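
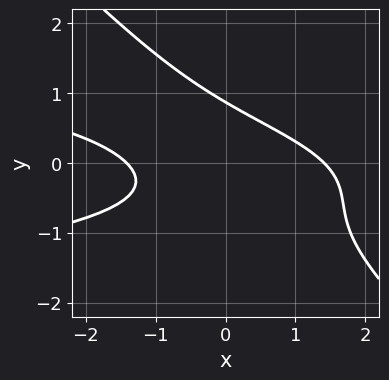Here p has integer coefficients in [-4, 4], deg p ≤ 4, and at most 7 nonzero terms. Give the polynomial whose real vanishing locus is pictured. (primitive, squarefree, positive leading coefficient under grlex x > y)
1. deg p = 3. A generic line meets the curve in up to 3 points.
2. The integer polynomial consistent with all of this is the stated p.

3*x*y^2 + 3*y^3 + x^2 + 2*x*y - 2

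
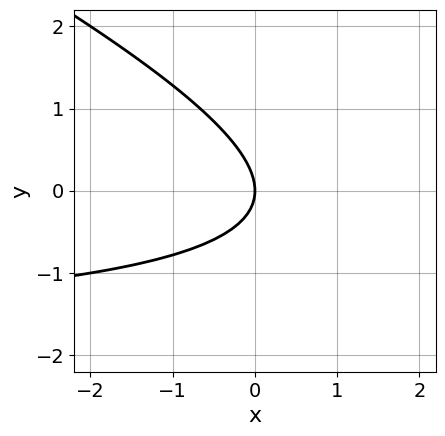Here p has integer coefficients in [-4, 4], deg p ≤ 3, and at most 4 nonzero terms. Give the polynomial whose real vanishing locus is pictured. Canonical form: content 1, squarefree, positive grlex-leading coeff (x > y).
1. The degree is 2 — a generic line meets the curve in up to 2 points.
2. Reading off the gridlines: it crosses the y-axis at the gridline y = 0; it crosses the x-axis at the gridline x = 0.
3. Assembling these constraints gives the stated polynomial.

x*y + 2*y^2 + 2*x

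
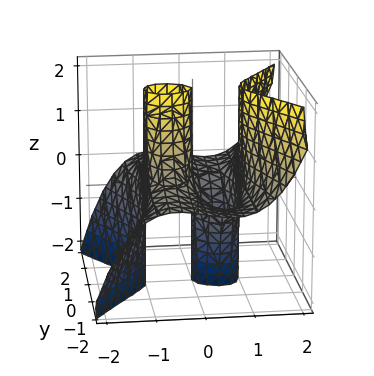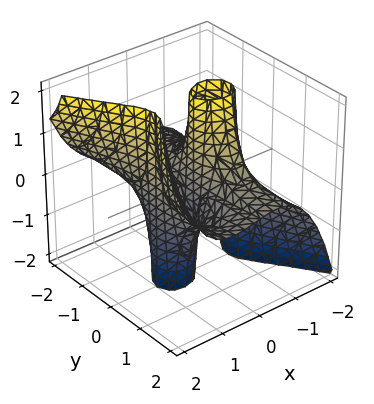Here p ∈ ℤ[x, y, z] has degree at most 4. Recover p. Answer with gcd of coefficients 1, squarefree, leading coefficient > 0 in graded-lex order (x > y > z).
(a) The degree is 3 — the shape is more complex than any degree-2 surface.
(b) Reading off the gridlines: among the integer gridlines, it crosses the x-axis at x ∈ {-1, 0, 1}; the visible y-axis segment lies entirely on the surface; the visible z-axis segment lies entirely on the surface.
(c) Assembling these constraints gives the stated polynomial.

x^3 - y^2*z - x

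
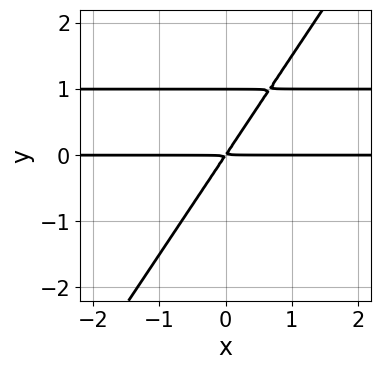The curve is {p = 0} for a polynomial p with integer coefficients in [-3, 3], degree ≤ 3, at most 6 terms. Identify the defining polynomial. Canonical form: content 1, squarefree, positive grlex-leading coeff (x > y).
(a) deg p = 3. The shape is more complex than any degree-2 curve.
(b) From the axis intercepts and sections: one y-axis crossing is at y = 1; every point of the x-axis in the box is on the curve.
(c) Solving for integer coefficients yields p as stated.

3*x*y^2 - 2*y^3 - 3*x*y + 2*y^2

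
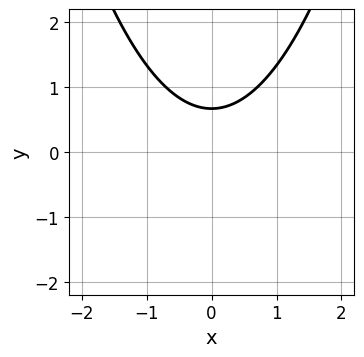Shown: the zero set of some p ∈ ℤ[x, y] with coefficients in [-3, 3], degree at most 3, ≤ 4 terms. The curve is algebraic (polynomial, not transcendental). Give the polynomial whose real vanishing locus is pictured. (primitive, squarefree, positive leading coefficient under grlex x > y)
2*x^2 - 3*y + 2

Degree: a generic line meets the curve in up to 2 points, so deg p = 2.
Symmetries: it's symmetric under x → −x, forcing even powers of x.
From the axis intercepts and sections: the curve avoids every integer x-axis point in the box.
Putting this together gives p.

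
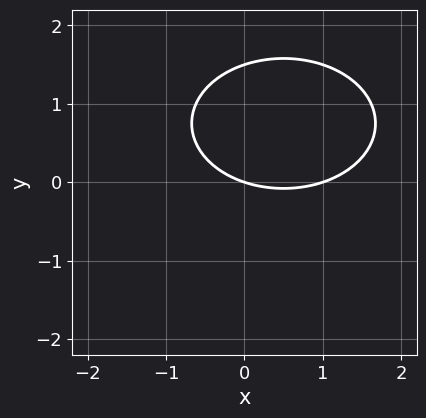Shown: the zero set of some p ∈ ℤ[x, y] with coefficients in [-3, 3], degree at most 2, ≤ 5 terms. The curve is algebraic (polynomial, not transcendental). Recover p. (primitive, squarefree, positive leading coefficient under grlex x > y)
deg p = 2. The shape is more complex than any degree-1 curve.
From the axis intercepts and sections: it crosses the y-axis at the gridline y = 0; the x-axis gridline crossings are at x ∈ {0, 1}.
These observations pin down the coefficients.

x^2 + 2*y^2 - x - 3*y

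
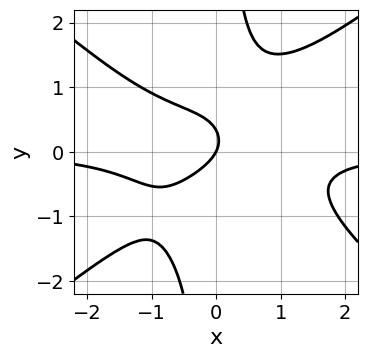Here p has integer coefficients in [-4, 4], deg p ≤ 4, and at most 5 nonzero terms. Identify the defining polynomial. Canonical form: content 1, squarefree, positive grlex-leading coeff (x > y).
2*x^3*y - 3*x*y^3 + 3*y^2 + 2*x - y

1. The degree is 4 — a generic line meets the curve in up to 4 points.
2. Against the integer gridlines: one y-axis crossing is at y = 0; it crosses the x-axis at the gridline x = 0.
3. Fitting integer coefficients to these (and the overall shape) gives p.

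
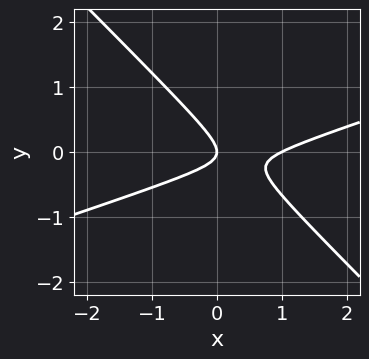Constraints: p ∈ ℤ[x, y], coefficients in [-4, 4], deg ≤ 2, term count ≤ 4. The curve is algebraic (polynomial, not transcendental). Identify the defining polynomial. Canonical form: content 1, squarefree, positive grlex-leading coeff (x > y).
x^2 - 2*x*y - 3*y^2 - x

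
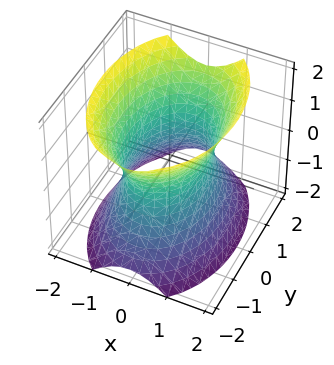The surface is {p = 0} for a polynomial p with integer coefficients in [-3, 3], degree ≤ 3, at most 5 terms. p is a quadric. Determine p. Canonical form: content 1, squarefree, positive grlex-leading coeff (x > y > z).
2*x^2 + y^2 - z^2 - 2

Degree: one connected sheet with a waist; a quadric, so deg p = 2.
Symmetries: it's symmetric under z → −z, forcing even powers of z; the x ↦ −x reflection is a symmetry, so x appears only in even powers; it's symmetric under y → −y, forcing even powers of y.
Against the integer gridlines: the x-axis gridline crossings are at x ∈ {-1, 1}; it misses every integer gridline on the z-axis.
Solving for integer coefficients yields p as stated.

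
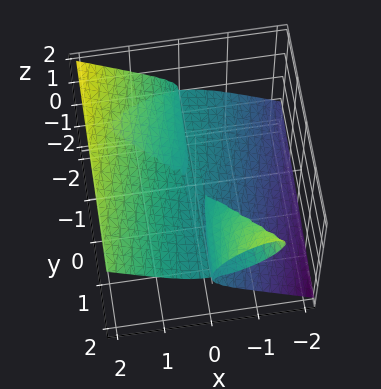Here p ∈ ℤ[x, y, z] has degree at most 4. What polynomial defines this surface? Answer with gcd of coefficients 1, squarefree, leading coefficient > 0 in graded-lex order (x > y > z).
(a) There are 2 components.
(b) The degree is 3 — a generic line meets the surface in up to 3 points.
(c) From the axis intercepts and sections: it meets the x-axis at x = 0 (among the integer gridlines); it meets the z-axis at z = 0 (among the integer gridlines); every point of the y-axis in the box is on the surface.
(d) Together with the visible shape, these determine p as stated.

2*x^3 - 2*x*y*z - 2*x*z^2 - 3*z^3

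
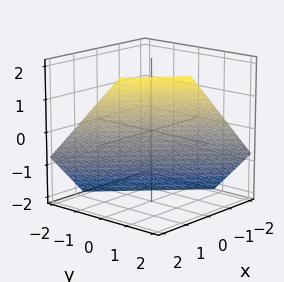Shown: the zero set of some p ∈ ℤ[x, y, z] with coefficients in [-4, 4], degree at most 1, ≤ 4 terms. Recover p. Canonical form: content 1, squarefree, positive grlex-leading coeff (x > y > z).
3*x + 3*y - 3*z - 2

deg p = 1.
The integer polynomial consistent with all of this is the stated p.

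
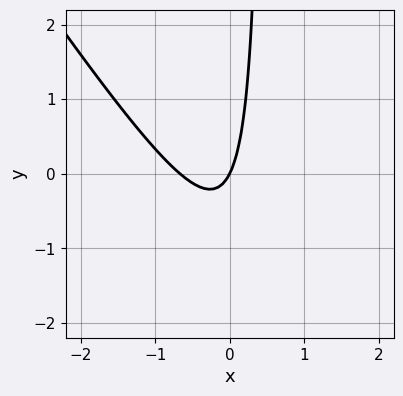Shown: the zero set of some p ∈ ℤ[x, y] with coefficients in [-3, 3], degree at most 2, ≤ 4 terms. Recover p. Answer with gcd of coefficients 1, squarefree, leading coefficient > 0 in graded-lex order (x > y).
deg p = 2.
Reading off the gridlines: it meets the x-axis at x = 0 (among the integer gridlines); it crosses the y-axis at the gridline y = 0.
These observations pin down the coefficients.

3*x^2 + 2*x*y + 2*x - y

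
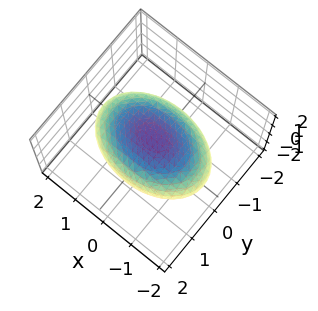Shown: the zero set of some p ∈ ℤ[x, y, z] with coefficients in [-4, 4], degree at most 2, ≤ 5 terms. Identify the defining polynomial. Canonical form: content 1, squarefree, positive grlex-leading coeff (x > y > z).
x^2 + 2*y^2 + 3*z^2 - 3

(a) The degree is 2 — bounded and convex; a quadric.
(b) Symmetries: mirror symmetry z ↦ −z ⇒ only even powers of z; the x ↦ −x reflection is a symmetry, so x appears only in even powers; the y ↦ −y reflection is a symmetry, so y appears only in even powers.
(c) Against the integer gridlines: among the integer gridlines, it crosses the z-axis at z ∈ {-1, 1}.
(d) Together with the visible shape, these determine p as stated.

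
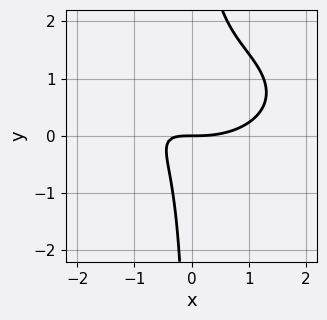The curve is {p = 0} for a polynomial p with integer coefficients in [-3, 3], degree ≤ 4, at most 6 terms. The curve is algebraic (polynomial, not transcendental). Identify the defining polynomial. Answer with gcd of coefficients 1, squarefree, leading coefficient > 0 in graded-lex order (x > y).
x^3 + 3*x*y^2 - 3*x*y - 2*y

(a) Degree: a generic line meets the curve in up to 3 points, so deg p = 3.
(b) Observable constraints: it meets the x-axis at x = 0 (among the integer gridlines); one y-axis crossing is at y = 0.
(c) Fitting integer coefficients to these (and the overall shape) gives p.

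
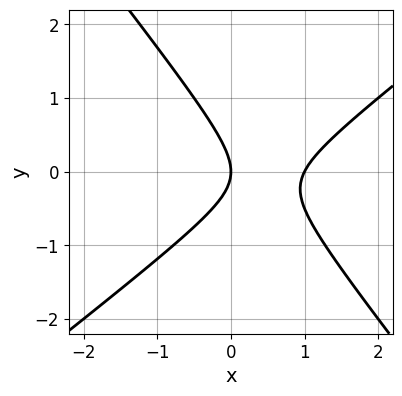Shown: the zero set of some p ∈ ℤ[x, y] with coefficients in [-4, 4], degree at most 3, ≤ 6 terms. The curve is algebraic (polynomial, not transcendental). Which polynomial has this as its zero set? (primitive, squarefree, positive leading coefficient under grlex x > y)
2*x^2 - x*y - 2*y^2 - 2*x

1. Degree: no degree-1 curve has this shape, so deg p = 2.
2. Observable constraints: it meets the y-axis at y = 0 (among the integer gridlines); among the integer gridlines, it crosses the x-axis at x ∈ {0, 1}.
3. Solving for integer coefficients yields p as stated.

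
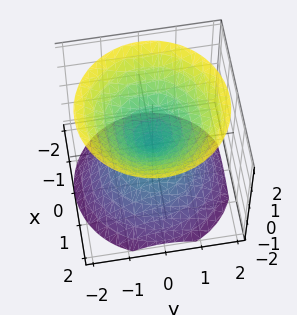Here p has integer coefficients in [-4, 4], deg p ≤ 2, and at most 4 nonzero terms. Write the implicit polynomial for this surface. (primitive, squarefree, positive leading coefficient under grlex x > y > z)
x^2 + y^2 - z^2

First, the picture has 2 separate pieces. Treating them together as one polynomial.
Then, the degree is 2 — a double cone through the origin; a quadric.
Then, symmetries: the z-axis is an axis of rotation, so x and y enter only as x² + y²; the z ↦ −z reflection is a symmetry, so z appears only in even powers.
Next, against the integer gridlines: it crosses the z-axis at the gridline z = 0; one x-axis crossing is at x = 0.
Finally, these observations pin down the coefficients.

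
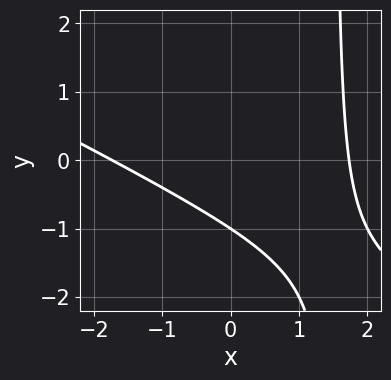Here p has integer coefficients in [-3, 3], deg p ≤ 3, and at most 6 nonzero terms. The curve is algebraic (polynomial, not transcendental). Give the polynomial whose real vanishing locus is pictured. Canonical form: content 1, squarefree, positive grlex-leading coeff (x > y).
The degree is 2 — no degree-1 curve has this shape.
Reading off the gridlines: it crosses the y-axis at the gridline y = -1.
Fitting integer coefficients to these (and the overall shape) gives p.

x^2 + 2*x*y - 3*y - 3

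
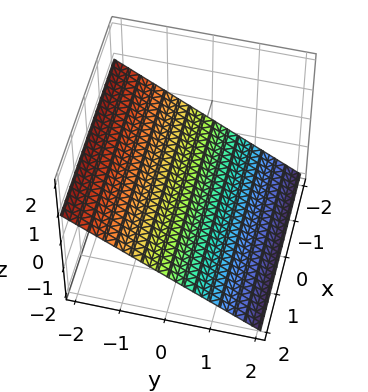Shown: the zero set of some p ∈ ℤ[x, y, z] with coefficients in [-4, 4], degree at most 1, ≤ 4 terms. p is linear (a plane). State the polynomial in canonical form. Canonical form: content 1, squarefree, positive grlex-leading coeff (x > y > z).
1. The degree is 1 — the surface is flat (a plane).
2. From the axis intercepts and sections: one y-axis crossing is at y = -1; the surface avoids every integer x-axis point in the box.
3. Assembling these constraints gives the stated polynomial.

2*y + 3*z + 2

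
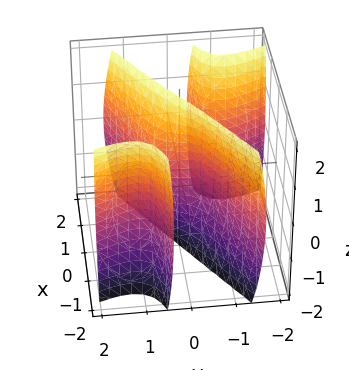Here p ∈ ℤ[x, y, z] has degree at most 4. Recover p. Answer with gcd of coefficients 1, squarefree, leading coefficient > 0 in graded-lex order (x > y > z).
(a) There are 3 components.
(b) The degree is 3 — no degree-2 surface has this shape.
(c) From the visible intercepts: every point of the z-axis in the box is on the surface; one x-axis crossing is at x = 0.
(d) Together with the visible shape, these determine p as stated.

3*x^2*y - 3*x*y^2 - 3*y^3 - y*z^2 + 3*x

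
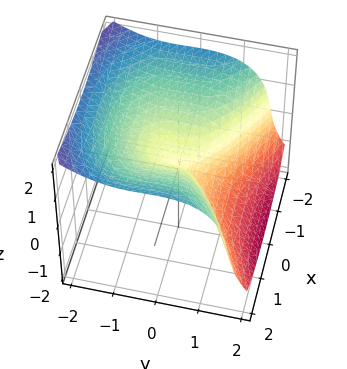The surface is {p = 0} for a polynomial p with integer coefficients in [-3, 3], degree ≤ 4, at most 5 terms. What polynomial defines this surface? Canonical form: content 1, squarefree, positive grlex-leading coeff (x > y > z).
2*y^3 + y^2*z + 2*z^3 - 2*x^2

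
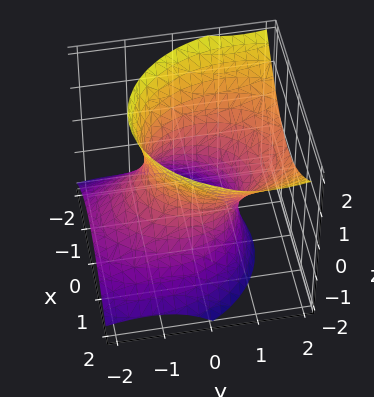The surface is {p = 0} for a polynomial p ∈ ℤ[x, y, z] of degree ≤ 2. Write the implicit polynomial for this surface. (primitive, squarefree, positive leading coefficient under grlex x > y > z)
3*x^2 + 2*y^2 - 3*y*z - 2*z^2 - 3

(a) deg p = 2. A generic line meets the surface in up to 2 points.
(b) From the visible intercepts: the x-axis gridline crossings are at x ∈ {-1, 1}; it misses every integer gridline on the z-axis.
(c) The integer polynomial consistent with all of this is the stated p.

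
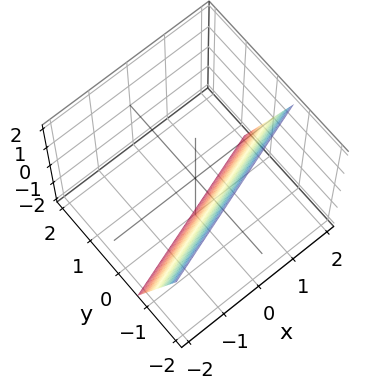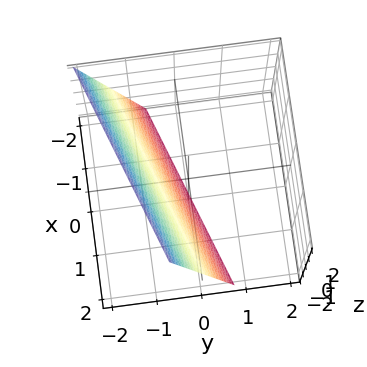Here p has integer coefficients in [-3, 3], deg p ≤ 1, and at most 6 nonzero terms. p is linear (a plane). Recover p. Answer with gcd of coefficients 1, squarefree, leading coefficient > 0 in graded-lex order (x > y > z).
x - 3*y - z - 2

First, deg p = 1. The surface is flat (a plane).
Then, checking where it meets the axes: it meets the x-axis at x = 2 (among the integer gridlines); it meets the z-axis at z = -2 (among the integer gridlines).
Finally, these observations pin down the coefficients.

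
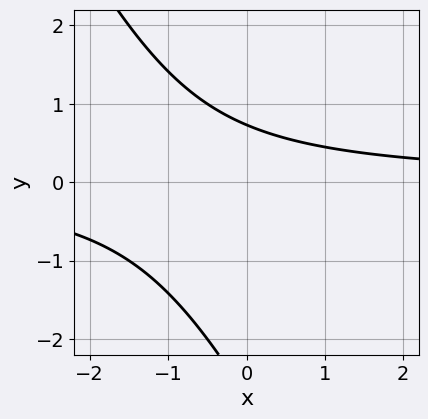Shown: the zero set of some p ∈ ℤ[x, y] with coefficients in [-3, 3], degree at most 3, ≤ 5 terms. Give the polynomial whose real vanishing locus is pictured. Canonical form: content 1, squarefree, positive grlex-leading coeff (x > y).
2*x*y + y^2 + 2*y - 2

1. The degree is 2 — the shape is more complex than any degree-1 curve.
2. Observable constraints: the curve avoids every integer x-axis point in the box.
3. Assembling these constraints gives the stated polynomial.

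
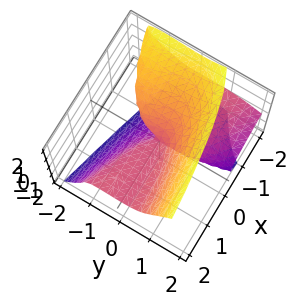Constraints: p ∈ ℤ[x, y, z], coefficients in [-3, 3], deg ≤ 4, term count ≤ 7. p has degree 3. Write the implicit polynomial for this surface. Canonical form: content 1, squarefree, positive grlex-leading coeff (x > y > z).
x*y^2 + 2*y^3 + 3*y^2*z - 2*z^3 - 3*x*z

First, degree: the shape is more complex than any degree-2 surface, so deg p = 3.
Next, checking where it meets the axes: every point of the x-axis in the box is on the surface; one y-axis crossing is at y = 0.
Finally, solving for integer coefficients yields p as stated.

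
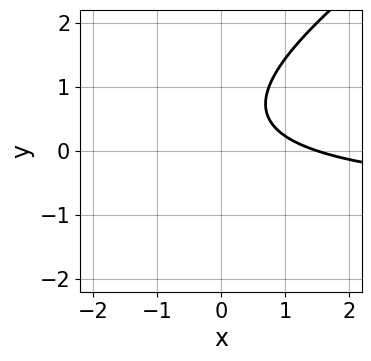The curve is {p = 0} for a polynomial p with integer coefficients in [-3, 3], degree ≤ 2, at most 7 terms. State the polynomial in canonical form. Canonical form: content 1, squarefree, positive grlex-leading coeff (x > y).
First, the degree is 2 — no degree-1 curve has this shape.
Next, against the integer gridlines: it misses every integer gridline on the y-axis.
Finally, fitting integer coefficients to these (and the overall shape) gives p.

2*x*y - 3*y^2 + 2*x + 3*y - 3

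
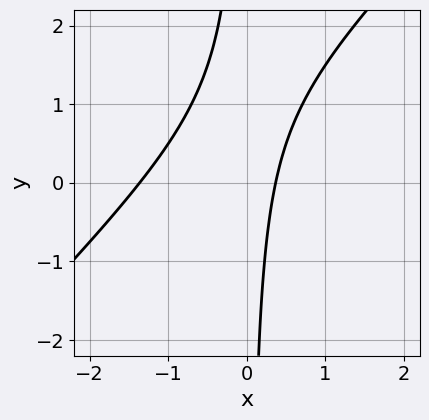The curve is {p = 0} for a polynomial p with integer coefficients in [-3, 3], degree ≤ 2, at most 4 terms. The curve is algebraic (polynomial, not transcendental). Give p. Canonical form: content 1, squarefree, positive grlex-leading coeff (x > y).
1. deg p = 2. The shape is more complex than any degree-1 curve.
2. From the visible intercepts: the curve avoids every integer y-axis point in the box.
3. Matching integer coefficients to the picture gives p.

2*x^2 - 2*x*y + 2*x - 1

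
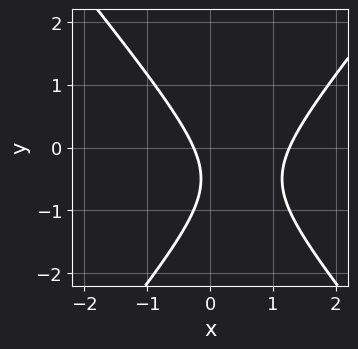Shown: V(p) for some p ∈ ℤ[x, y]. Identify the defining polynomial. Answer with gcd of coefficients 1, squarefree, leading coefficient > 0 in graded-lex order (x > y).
Degree: no degree-1 curve has this shape, so deg p = 2.
Observable constraints: the curve avoids every integer y-axis point in the box.
Matching integer coefficients to the picture gives p.

3*x^2 - 2*y^2 - 3*x - 2*y - 1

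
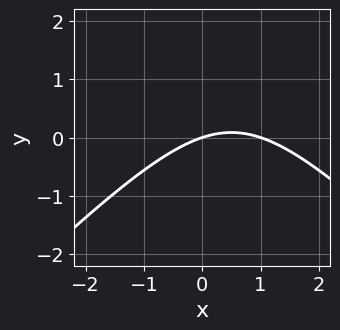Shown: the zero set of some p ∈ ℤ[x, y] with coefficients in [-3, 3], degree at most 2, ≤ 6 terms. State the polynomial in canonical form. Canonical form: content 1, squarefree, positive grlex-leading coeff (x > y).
1. Degree: no degree-1 curve has this shape, so deg p = 2.
2. From the visible intercepts: one y-axis crossing is at y = 0; among the integer gridlines, it crosses the x-axis at x ∈ {0, 1}.
3. Fitting integer coefficients to these (and the overall shape) gives p.

x^2 - y^2 - x + 3*y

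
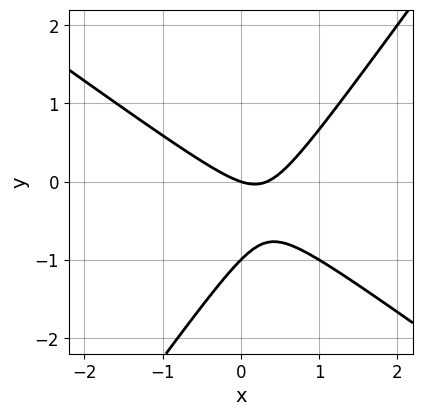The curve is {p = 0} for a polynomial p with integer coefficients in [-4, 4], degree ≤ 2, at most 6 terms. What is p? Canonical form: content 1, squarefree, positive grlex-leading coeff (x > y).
3*x^2 + 2*x*y - 3*y^2 - x - 3*y

First, degree: the shape is more complex than any degree-1 curve, so deg p = 2.
Then, from the axis intercepts and sections: among the integer gridlines, it crosses the y-axis at y ∈ {-1, 0}; one x-axis crossing is at x = 0.
Finally, matching integer coefficients to the picture gives p.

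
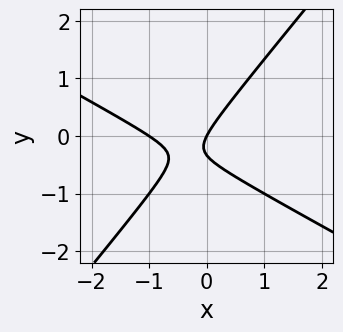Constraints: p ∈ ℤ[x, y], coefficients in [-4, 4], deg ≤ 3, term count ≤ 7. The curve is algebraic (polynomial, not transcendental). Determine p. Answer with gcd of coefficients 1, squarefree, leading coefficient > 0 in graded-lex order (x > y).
2*x^2 + 2*x*y - 3*y^2 + 2*x - y

Degree: a generic line meets the curve in up to 2 points, so deg p = 2.
Against the integer gridlines: the x-axis gridline crossings are at x ∈ {-1, 0}; one y-axis crossing is at y = 0.
These observations pin down the coefficients.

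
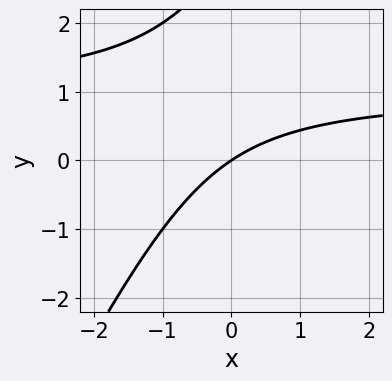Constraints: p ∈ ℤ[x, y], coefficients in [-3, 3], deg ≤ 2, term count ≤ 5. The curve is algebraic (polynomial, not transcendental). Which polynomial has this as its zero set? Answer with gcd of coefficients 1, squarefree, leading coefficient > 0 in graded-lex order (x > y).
First, deg p = 2. No degree-1 curve has this shape.
Then, from the visible intercepts: it crosses the y-axis at the gridline y = 0; one x-axis crossing is at x = 0.
Finally, these observations pin down the coefficients.

2*x*y - y^2 - 2*x + 3*y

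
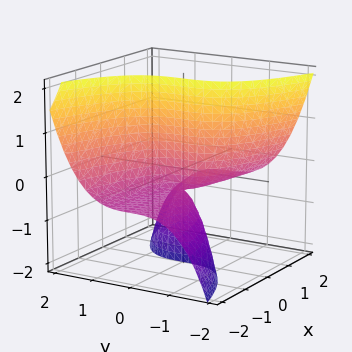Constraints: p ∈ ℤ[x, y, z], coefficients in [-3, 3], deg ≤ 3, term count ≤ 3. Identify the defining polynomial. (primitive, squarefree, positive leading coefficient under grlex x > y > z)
y^3 + 2*x*z + x

(a) Degree: the shape is more complex than any degree-2 surface, so deg p = 3.
(b) Reading off the gridlines: every point of the z-axis in the box is on the surface; one y-axis crossing is at y = 0; it meets the x-axis at x = 0 (among the integer gridlines).
(c) Matching integer coefficients to the picture gives p.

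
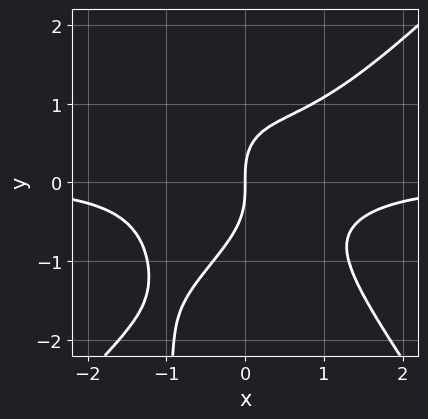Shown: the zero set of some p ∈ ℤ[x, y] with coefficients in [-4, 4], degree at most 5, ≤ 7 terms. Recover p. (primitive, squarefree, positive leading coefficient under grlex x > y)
3*x^3*y - x^2*y^2 - 2*x*y^3 - 2*y^3 + 3*x

deg p = 4.
Observable constraints: one y-axis crossing is at y = 0; it meets the x-axis at x = 0 (among the integer gridlines).
Assembling these constraints gives the stated polynomial.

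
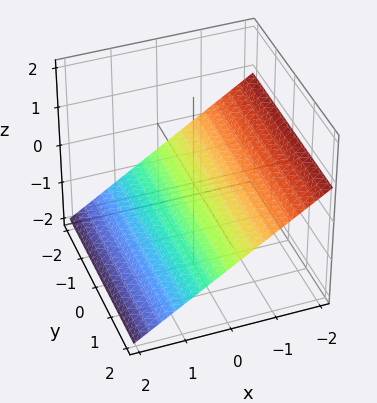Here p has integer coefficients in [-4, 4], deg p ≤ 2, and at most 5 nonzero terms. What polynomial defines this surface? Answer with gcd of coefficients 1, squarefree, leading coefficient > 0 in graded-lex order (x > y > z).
The degree is 1 — the surface is flat (a plane).
From the visible intercepts: no y-intercept at any integer in the box; it crosses the x-axis at the gridline x = -1.
Matching integer coefficients to the picture gives p.

2*x + 3*z + 2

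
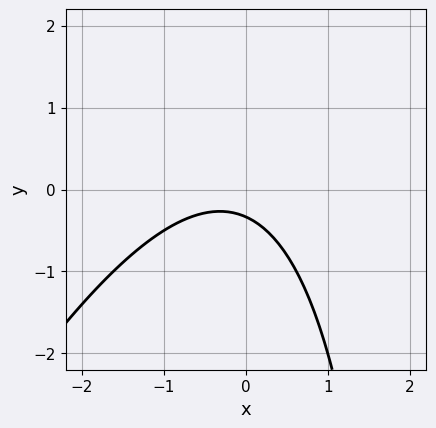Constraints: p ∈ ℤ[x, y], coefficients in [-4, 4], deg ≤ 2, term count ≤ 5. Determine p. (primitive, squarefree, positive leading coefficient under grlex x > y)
The degree is 2 — the shape is more complex than any degree-1 curve.
From the axis intercepts and sections: the curve avoids every integer x-axis point in the box.
Assembling these constraints gives the stated polynomial.

2*x^2 - x*y + x + 3*y + 1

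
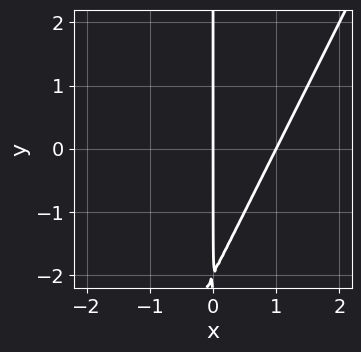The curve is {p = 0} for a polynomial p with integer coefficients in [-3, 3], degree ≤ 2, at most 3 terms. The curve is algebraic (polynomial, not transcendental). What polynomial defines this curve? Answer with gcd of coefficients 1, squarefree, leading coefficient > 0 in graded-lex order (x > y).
2*x^2 - x*y - 2*x

Degree: no degree-1 curve has this shape, so deg p = 2.
Reading off the gridlines: the x-axis gridline crossings are at x ∈ {0, 1}; the visible y-axis segment lies entirely on the curve.
Together with the visible shape, these determine p as stated.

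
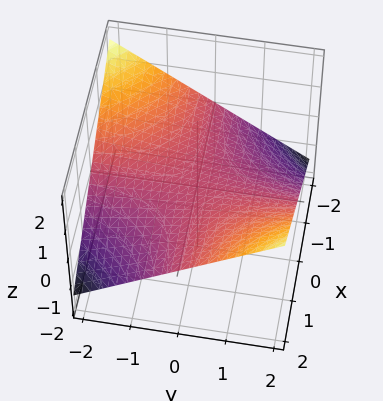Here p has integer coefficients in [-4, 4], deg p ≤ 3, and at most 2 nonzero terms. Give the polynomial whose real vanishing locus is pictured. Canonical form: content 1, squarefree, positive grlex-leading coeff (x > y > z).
Degree: a hyperbolic paraboloid; a quadric, so deg p = 2.
From the visible intercepts: the visible y-axis segment lies entirely on the surface; every point of the x-axis in the box is on the surface; one z-axis crossing is at z = 0.
Assembling these constraints gives the stated polynomial.

x*y - 3*z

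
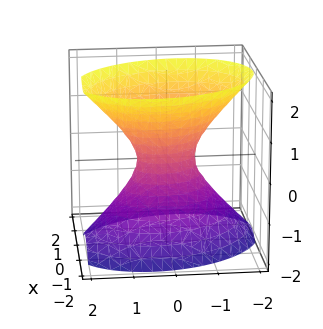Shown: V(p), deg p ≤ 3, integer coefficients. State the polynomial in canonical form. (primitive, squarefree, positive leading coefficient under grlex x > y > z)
1. deg p = 2. No degree-1 surface has this shape.
2. Checking where it meets the axes: it misses every integer gridline on the z-axis.
3. Putting this together gives p.

3*x^2 + x*y + 2*y^2 - 2*z^2 - 1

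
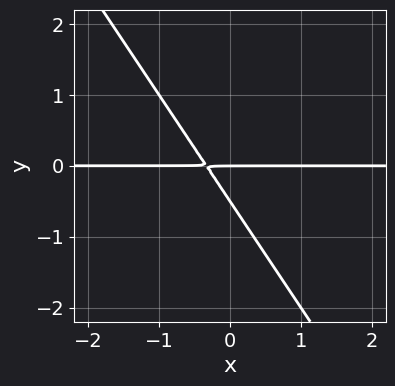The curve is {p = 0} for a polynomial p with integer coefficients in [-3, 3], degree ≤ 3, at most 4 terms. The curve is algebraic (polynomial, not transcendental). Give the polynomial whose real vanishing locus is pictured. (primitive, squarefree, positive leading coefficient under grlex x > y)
3*x*y + 2*y^2 + y

First, degree: no degree-1 curve has this shape, so deg p = 2.
Next, checking where it meets the axes: every point of the x-axis in the box is on the curve; it meets the y-axis at y = 0 (among the integer gridlines).
Finally, matching integer coefficients to the picture gives p.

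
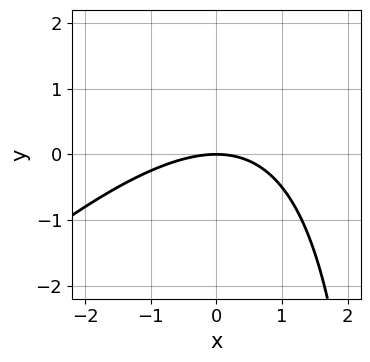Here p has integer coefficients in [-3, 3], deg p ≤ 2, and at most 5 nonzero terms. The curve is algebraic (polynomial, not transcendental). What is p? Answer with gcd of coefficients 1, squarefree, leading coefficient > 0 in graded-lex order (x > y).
(a) deg p = 2.
(b) Against the integer gridlines: one x-axis crossing is at x = 0; one y-axis crossing is at y = 0.
(c) These observations pin down the coefficients.

x^2 - x*y + 3*y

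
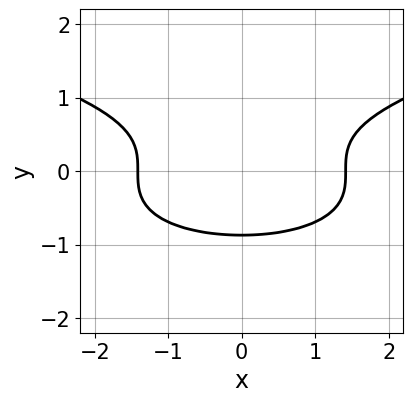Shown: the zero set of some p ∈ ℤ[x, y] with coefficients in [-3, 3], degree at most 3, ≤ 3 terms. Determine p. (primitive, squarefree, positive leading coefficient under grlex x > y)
First, degree: the shape is more complex than any degree-2 curve, so deg p = 3.
Then, symmetries: mirror symmetry x ↦ −x ⇒ only even powers of x.
Finally, the integer polynomial consistent with all of this is the stated p.

3*y^3 - x^2 + 2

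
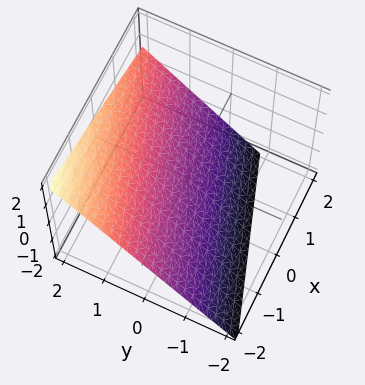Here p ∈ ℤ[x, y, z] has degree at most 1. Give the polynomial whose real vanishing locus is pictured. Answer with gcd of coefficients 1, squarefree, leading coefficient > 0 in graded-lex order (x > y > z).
(a) deg p = 1. Every cross-section is a straight line — this is a plane.
(b) From the visible intercepts: it crosses the x-axis at the gridline x = -2.
(c) Together with the visible shape, these determine p as stated.

x - 3*y + 3*z + 2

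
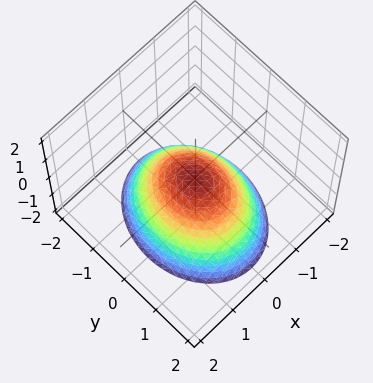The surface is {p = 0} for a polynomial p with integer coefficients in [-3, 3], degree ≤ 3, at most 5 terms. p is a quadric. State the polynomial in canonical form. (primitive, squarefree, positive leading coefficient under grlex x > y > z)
First, deg p = 2. A single bowl opening along one axis; a quadric.
Then, symmetries: the x ↦ −x reflection is a symmetry, so x appears only in even powers; it's symmetric under y → −y, forcing even powers of y.
Next, against the integer gridlines: one x-axis crossing is at x = 0; it crosses the y-axis at the gridline y = 0.
Finally, assembling these constraints gives the stated polynomial.

3*x^2 + 2*y^2 + 3*z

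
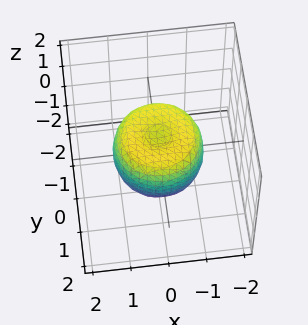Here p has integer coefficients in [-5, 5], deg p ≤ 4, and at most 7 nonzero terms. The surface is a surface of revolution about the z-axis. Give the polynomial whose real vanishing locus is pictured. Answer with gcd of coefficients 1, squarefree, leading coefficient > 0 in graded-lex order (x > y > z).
2*x^4 + 4*x^2*y^2 + 2*y^4 - 2*x^2 - 2*y^2 + 2*z^2 - 1

1. Degree: no degree-3 surface has this shape, so deg p = 4.
2. Symmetry: every cross-section ⟂ z is a circle, so x, y appear only via x² + y².
3. Reading off the gridlines: a circular section at z = 0 has radius between 1 and 2.
4. Putting this together gives p.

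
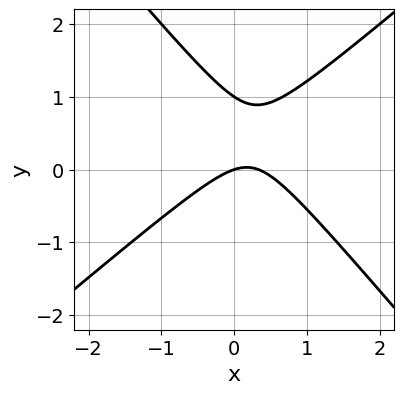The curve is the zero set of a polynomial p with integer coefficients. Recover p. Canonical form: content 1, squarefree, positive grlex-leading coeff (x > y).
1. deg p = 2.
2. From the visible intercepts: it meets the x-axis at x = 0 (among the integer gridlines); among the integer gridlines, it crosses the y-axis at y ∈ {0, 1}.
3. The integer polynomial consistent with all of this is the stated p.

3*x^2 - x*y - 3*y^2 - x + 3*y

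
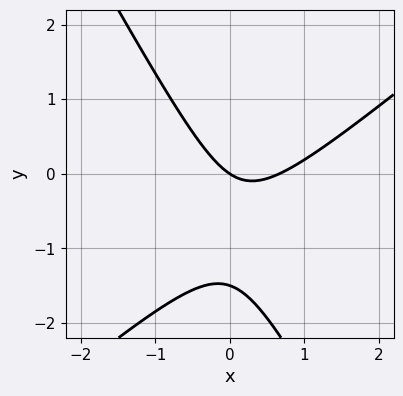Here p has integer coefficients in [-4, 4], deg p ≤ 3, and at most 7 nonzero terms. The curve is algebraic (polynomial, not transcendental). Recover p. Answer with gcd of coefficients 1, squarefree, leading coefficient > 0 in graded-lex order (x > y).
3*x^2 - 2*x*y - 2*y^2 - 2*x - 3*y

(a) deg p = 2.
(b) Observable constraints: it meets the x-axis at x = 0 (among the integer gridlines); one y-axis crossing is at y = 0.
(c) Matching integer coefficients to the picture gives p.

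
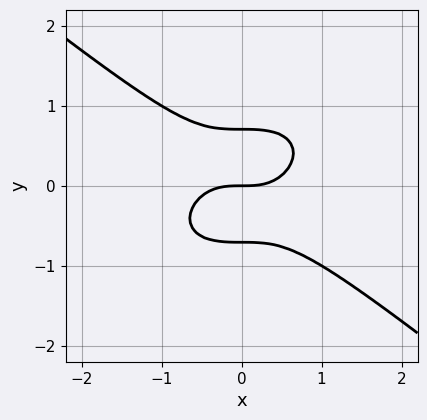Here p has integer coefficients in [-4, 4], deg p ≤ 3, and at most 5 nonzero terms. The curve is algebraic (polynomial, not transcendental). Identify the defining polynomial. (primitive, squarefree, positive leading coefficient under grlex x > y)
x^3 + 2*y^3 - y

1. deg p = 3. A generic line meets the curve in up to 3 points.
2. Observable constraints: one x-axis crossing is at x = 0; it crosses the y-axis at the gridline y = 0.
3. Fitting integer coefficients to these (and the overall shape) gives p.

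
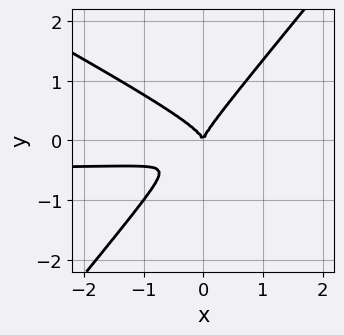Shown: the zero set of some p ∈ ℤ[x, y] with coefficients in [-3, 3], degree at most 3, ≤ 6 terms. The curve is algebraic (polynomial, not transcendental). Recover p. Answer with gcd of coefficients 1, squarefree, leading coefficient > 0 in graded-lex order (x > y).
2*x^2*y + 2*x*y^2 - 3*y^3 + x^2

Degree: a generic line meets the curve in up to 3 points, so deg p = 3.
Against the integer gridlines: it meets the y-axis at y = 0 (among the integer gridlines); one x-axis crossing is at x = 0.
Fitting integer coefficients to these (and the overall shape) gives p.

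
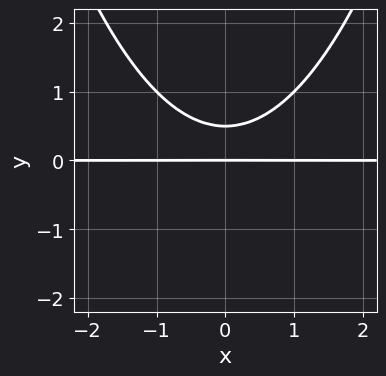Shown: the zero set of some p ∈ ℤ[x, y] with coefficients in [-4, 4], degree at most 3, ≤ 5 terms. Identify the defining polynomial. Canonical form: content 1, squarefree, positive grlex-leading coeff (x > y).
x^2*y - 2*y^2 + y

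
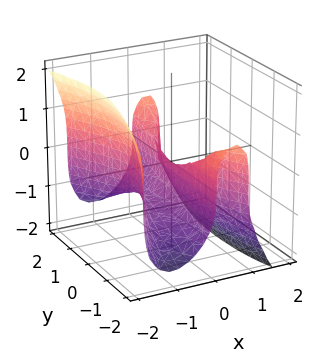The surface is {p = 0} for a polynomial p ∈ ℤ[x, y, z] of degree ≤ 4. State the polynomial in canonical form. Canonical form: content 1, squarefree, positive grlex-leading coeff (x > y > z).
3*x^3 - x*y^2 + z^3 + 3*x^2

First, degree: no degree-2 surface has this shape, so deg p = 3.
Then, observable constraints: the x-axis gridline crossings are at x ∈ {-1, 0}; one z-axis crossing is at z = 0; every point of the y-axis in the box is on the surface.
Finally, matching integer coefficients to the picture gives p.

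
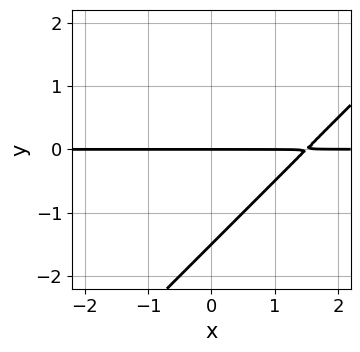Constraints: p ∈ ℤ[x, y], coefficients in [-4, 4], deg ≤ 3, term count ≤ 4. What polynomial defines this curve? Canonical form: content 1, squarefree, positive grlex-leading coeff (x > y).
2*x*y - 2*y^2 - 3*y

deg p = 2.
From the axis intercepts and sections: the visible x-axis segment lies entirely on the curve; one y-axis crossing is at y = 0.
Fitting integer coefficients to these (and the overall shape) gives p.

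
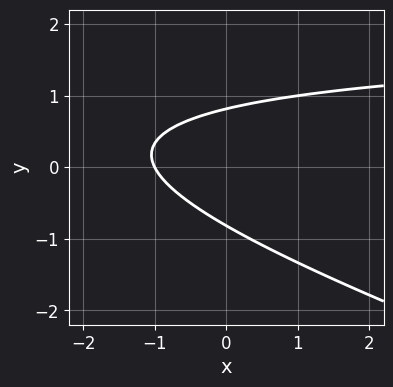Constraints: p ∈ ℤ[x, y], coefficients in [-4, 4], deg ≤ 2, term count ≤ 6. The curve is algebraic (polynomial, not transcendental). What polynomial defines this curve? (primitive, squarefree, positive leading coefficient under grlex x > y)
x*y + 3*y^2 - 2*x - 2

Degree: a generic line meets the curve in up to 2 points, so deg p = 2.
Checking where it meets the axes: one x-axis crossing is at x = -1.
Matching integer coefficients to the picture gives p.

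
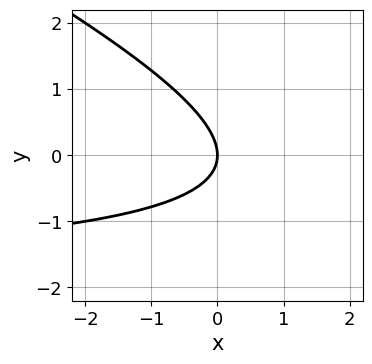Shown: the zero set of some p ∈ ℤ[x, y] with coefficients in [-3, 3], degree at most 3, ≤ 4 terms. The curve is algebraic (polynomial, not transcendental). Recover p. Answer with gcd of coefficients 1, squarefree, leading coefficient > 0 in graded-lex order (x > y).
x*y + 2*y^2 + 2*x

First, deg p = 2. No degree-1 curve has this shape.
Next, from the axis intercepts and sections: it meets the x-axis at x = 0 (among the integer gridlines); one y-axis crossing is at y = 0.
Finally, the integer polynomial consistent with all of this is the stated p.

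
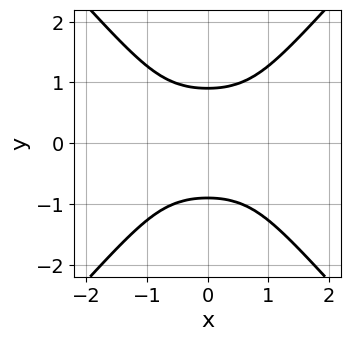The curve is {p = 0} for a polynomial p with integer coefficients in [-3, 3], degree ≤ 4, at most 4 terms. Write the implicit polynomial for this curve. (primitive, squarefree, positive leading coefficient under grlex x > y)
x^4 + 3*x^2*y^2 - 3*y^4 + 2

First, degree: the shape is more complex than any degree-3 curve, so deg p = 4.
Next, symmetries: it's symmetric under y → −y, forcing even powers of y; mirror symmetry x ↦ −x ⇒ only even powers of x.
Then, checking where it meets the axes: the curve avoids every integer x-axis point in the box.
Finally, these observations pin down the coefficients.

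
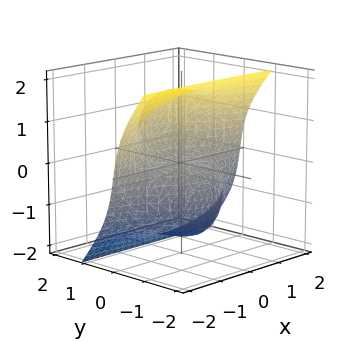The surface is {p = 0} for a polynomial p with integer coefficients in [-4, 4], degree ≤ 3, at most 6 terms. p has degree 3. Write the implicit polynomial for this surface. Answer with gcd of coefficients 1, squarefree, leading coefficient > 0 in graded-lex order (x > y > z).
2*x^2*y + x^2*z + 3*y^3 + z^3 - 3*z

(a) Degree: no degree-2 surface has this shape, so deg p = 3.
(b) From the axis intercepts and sections: every point of the x-axis in the box is on the surface; one y-axis crossing is at y = 0; it meets the z-axis at z = 0 (among the integer gridlines).
(c) The integer polynomial consistent with all of this is the stated p.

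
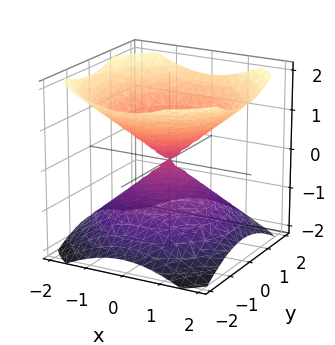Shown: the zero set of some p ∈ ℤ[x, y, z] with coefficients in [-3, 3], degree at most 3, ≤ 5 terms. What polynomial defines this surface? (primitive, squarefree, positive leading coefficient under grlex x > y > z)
(a) The picture has 2 separate pieces.
(b) deg p = 2.
(c) By symmetry, every cross-section ⟂ z is a circle, so x, y appear only via x² + y²; mirror symmetry z ↦ −z ⇒ only even powers of z.
(d) From the visible intercepts: one y-axis crossing is at y = 0; it crosses the z-axis at the gridline z = 0.
(e) Fitting integer coefficients to these (and the overall shape) gives p.

2*x^2 + 2*y^2 - 3*z^2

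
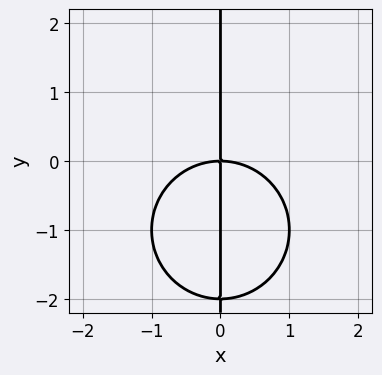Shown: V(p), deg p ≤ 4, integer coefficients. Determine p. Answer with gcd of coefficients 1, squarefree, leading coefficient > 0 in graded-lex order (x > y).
x^3 + x*y^2 + 2*x*y

First, the degree is 3 — a generic line meets the curve in up to 3 points.
Next, reading off the gridlines: one x-axis crossing is at x = 0; every point of the y-axis in the box is on the curve.
Finally, the integer polynomial consistent with all of this is the stated p.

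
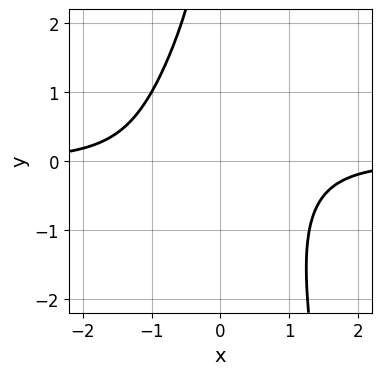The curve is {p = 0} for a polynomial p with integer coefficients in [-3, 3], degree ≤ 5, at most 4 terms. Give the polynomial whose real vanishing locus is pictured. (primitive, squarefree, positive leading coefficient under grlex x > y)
deg p = 4. The shape is more complex than any degree-3 curve.
From the axis intercepts and sections: the curve avoids every integer y-axis point in the box; it misses every integer gridline on the x-axis.
Solving for integer coefficients yields p as stated.

2*x^3*y + x*y^2 + 3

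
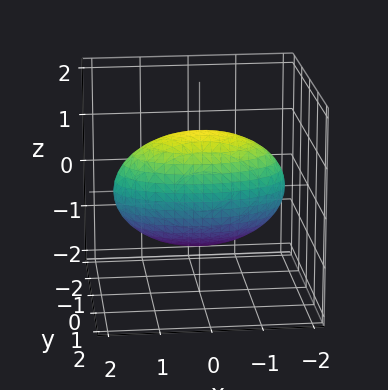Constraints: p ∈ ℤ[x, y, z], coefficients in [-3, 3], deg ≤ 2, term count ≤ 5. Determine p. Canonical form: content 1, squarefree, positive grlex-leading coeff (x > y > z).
x^2 + 3*y^2 - y*z + 2*z^2 - 3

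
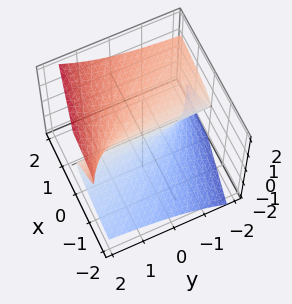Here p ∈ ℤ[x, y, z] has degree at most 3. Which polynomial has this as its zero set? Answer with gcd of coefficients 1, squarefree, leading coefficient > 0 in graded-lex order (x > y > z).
y*z^2 - z^3 + x

deg p = 3. A generic line meets the surface in up to 3 points.
Against the integer gridlines: one x-axis crossing is at x = 0; the visible y-axis segment lies entirely on the surface.
Matching integer coefficients to the picture gives p.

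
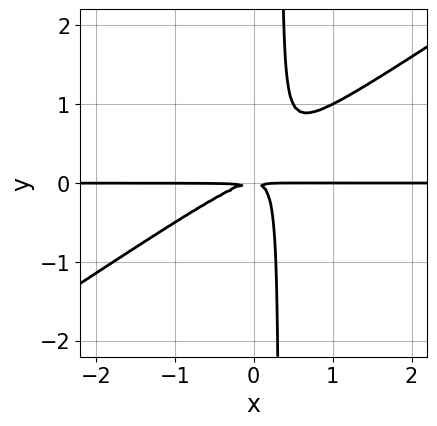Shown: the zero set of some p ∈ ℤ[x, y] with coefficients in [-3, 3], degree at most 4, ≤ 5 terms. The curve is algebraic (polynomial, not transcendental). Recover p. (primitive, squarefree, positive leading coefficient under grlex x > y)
2*x^2*y - 3*x*y^2 + y^2

First, the degree is 3 — a generic line meets the curve in up to 3 points.
Next, observable constraints: the visible x-axis segment lies entirely on the curve.
Finally, fitting integer coefficients to these (and the overall shape) gives p.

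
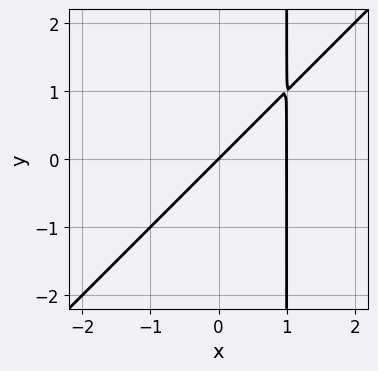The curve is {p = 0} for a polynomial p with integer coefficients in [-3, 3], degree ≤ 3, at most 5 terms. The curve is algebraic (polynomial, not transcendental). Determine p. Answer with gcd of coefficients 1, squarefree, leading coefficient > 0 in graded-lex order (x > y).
x^2 - x*y - x + y

1. Degree: no degree-1 curve has this shape, so deg p = 2.
2. From the axis intercepts and sections: the x-axis gridline crossings are at x ∈ {0, 1}; it meets the y-axis at y = 0 (among the integer gridlines).
3. These observations pin down the coefficients.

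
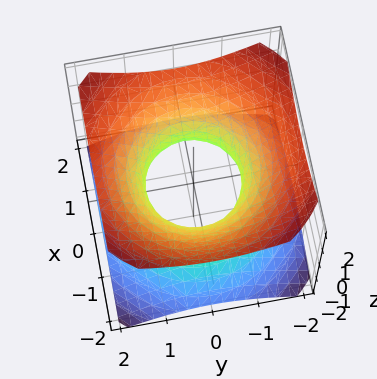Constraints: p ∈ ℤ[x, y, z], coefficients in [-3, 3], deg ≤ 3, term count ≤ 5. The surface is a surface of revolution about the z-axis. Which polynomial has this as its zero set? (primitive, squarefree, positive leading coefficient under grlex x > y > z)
(a) deg p = 2.
(b) Symmetries: rotational symmetry about the z-axis ⇒ p depends on x, y only through x² + y².
(c) Checking where it meets the axes: it misses every integer gridline on the z-axis; a circular section at z = 1 has radius between 1 and 2.
(d) Together with the visible shape, these determine p as stated.

2*x^2 + 2*y^2 - 3*z^2 - 2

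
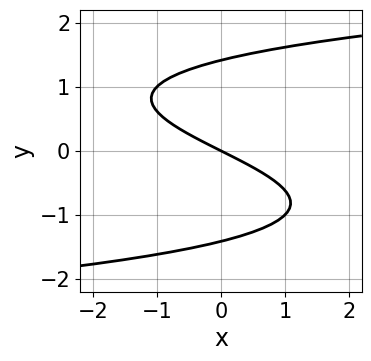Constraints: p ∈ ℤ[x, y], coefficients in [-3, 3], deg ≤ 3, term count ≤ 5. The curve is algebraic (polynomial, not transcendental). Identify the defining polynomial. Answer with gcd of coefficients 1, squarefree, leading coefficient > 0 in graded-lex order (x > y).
First, the degree is 3 — no degree-2 curve has this shape.
Next, against the integer gridlines: it crosses the y-axis at the gridline y = 0; one x-axis crossing is at x = 0.
Finally, assembling these constraints gives the stated polynomial.

y^3 - x - 2*y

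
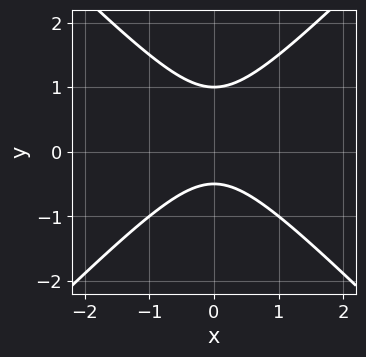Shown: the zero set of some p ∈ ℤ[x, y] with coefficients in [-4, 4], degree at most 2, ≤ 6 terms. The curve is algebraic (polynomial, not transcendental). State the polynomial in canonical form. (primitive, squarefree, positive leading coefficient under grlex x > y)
Degree: the shape is more complex than any degree-1 curve, so deg p = 2.
Symmetries: the x ↦ −x reflection is a symmetry, so x appears only in even powers.
From the axis intercepts and sections: it crosses the y-axis at the gridline y = 1; no x-intercept at any integer in the box.
The integer polynomial consistent with all of this is the stated p.

2*x^2 - 2*y^2 + y + 1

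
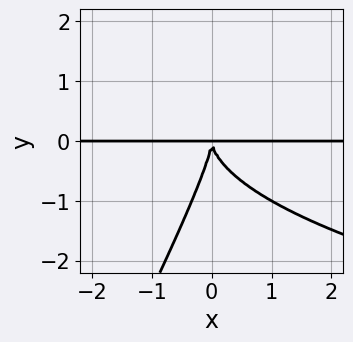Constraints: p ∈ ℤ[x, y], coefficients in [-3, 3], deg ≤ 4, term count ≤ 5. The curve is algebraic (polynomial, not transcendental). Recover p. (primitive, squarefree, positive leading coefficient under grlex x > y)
2*x*y^3 - y^4 - 3*x^2*y

1. deg p = 4. The shape is more complex than any degree-3 curve.
2. From the visible intercepts: the visible x-axis segment lies entirely on the curve.
3. Putting this together gives p.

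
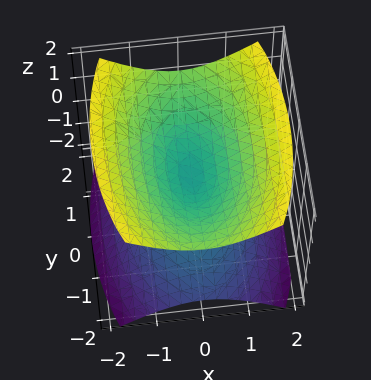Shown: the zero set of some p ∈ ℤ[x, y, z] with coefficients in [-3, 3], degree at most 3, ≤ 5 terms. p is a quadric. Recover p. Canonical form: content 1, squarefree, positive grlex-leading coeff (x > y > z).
1. The picture has 2 separate pieces. They look like related sheets of one shape, so recover p as a whole.
2. The degree is 2 — two nappes meeting at a single point; a quadric.
3. Symmetries: mirror symmetry y ↦ −y ⇒ only even powers of y; the x ↦ −x reflection is a symmetry, so x appears only in even powers; the z ↦ −z reflection is a symmetry, so z appears only in even powers.
4. Checking where it meets the axes: one y-axis crossing is at y = 0; it crosses the z-axis at the gridline z = 0; it meets the x-axis at x = 0 (among the integer gridlines).
5. Solving for integer coefficients yields p as stated.

3*x^2 + y^2 - 3*z^2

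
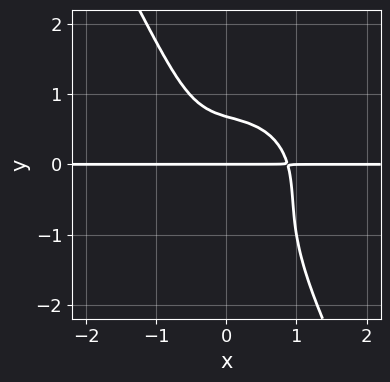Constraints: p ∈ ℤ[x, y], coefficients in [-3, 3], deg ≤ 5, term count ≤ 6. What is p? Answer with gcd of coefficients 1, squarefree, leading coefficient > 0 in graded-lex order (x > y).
(a) The degree is 4 — no degree-3 curve has this shape.
(b) From the visible intercepts: one y-axis crossing is at y = 0; every point of the x-axis in the box is on the curve.
(c) The integer polynomial consistent with all of this is the stated p.

3*x^3*y + 3*x*y^3 + 2*y^4 + 2*y^2 - 2*y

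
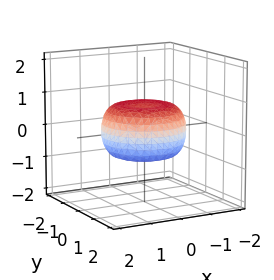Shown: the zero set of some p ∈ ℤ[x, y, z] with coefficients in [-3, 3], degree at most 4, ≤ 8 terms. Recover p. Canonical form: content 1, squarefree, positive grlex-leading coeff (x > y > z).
x^4 + 2*x^2*y^2 + y^4 - x^2 - y^2 + 2*z^2 - 1

(a) Degree: a generic line meets the surface in up to 4 points, so deg p = 4.
(b) Symmetries: rotational symmetry about the z-axis ⇒ p depends on x, y only through x² + y².
(c) Observable constraints: a circular section at z = 0 has radius between 1 and 2.
(d) Solving for integer coefficients yields p as stated.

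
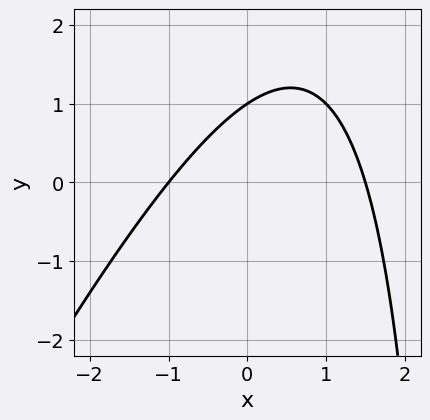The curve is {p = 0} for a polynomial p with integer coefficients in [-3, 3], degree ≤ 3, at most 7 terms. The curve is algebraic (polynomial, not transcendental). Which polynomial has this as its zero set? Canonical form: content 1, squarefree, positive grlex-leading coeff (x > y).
The degree is 2 — the shape is more complex than any degree-1 curve.
From the axis intercepts and sections: one y-axis crossing is at y = 1; it crosses the x-axis at the gridline x = -1.
Putting this together gives p.

2*x^2 - x*y - x + 3*y - 3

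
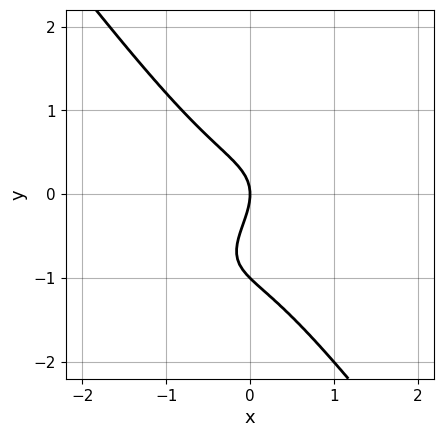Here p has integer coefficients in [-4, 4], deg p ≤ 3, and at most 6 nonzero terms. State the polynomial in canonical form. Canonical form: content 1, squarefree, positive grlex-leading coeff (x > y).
x^3 - x^2*y + y^3 + y^2 + x

First, the degree is 3 — a generic line meets the curve in up to 3 points.
Then, checking where it meets the axes: the y-axis gridline crossings are at y ∈ {-1, 0}; one x-axis crossing is at x = 0.
Finally, the integer polynomial consistent with all of this is the stated p.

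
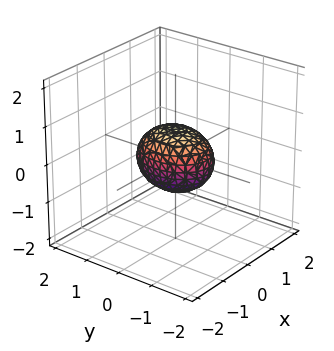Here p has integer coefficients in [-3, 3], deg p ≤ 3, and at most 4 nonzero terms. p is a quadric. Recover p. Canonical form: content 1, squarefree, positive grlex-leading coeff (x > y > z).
First, deg p = 2. Bounded and convex; a quadric.
Then, symmetries: mirror symmetry y ↦ −y ⇒ only even powers of y; mirror symmetry z ↦ −z ⇒ only even powers of z; it's symmetric under x → −x, forcing even powers of x.
Then, reading off the gridlines: the y-axis gridline crossings are at y ∈ {-1, 1}.
Finally, matching integer coefficients to the picture gives p.

3*x^2 + 2*y^2 + 3*z^2 - 2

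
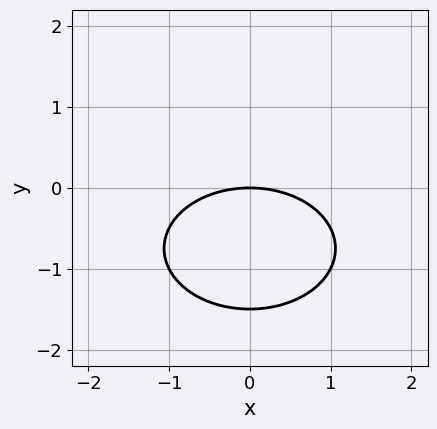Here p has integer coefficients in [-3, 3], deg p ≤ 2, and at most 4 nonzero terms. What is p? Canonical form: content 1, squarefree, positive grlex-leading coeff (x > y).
x^2 + 2*y^2 + 3*y

1. The degree is 2 — no degree-1 curve has this shape.
2. Symmetries: it's symmetric under x → −x, forcing even powers of x.
3. Against the integer gridlines: one y-axis crossing is at y = 0; it meets the x-axis at x = 0 (among the integer gridlines).
4. Assembling these constraints gives the stated polynomial.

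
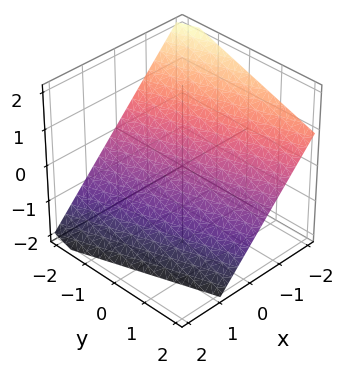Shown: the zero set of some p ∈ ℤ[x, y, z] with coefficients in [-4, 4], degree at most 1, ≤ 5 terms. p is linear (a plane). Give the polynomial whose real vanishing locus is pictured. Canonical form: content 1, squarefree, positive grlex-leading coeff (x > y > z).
3*x + y + 3*z + 2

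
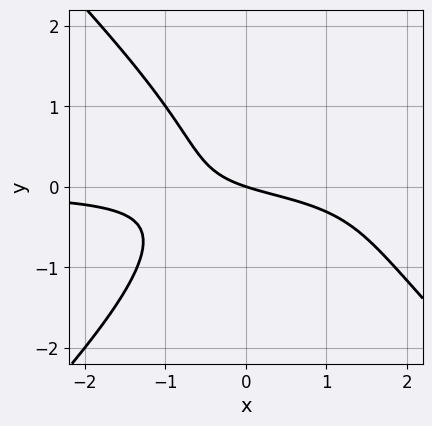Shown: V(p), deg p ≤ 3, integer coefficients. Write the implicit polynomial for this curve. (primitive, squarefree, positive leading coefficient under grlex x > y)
First, degree: a generic line meets the curve in up to 3 points, so deg p = 3.
Then, against the integer gridlines: it crosses the x-axis at the gridline x = 0; it meets the y-axis at y = 0 (among the integer gridlines).
Finally, together with the visible shape, these determine p as stated.

2*x^2*y - 2*y^3 - 2*x*y - x - 3*y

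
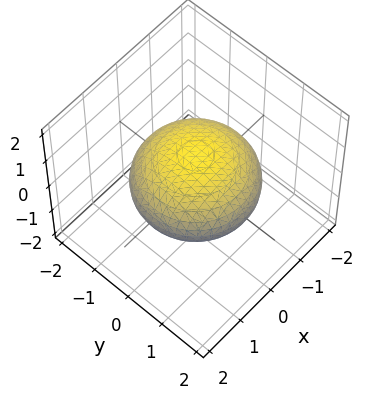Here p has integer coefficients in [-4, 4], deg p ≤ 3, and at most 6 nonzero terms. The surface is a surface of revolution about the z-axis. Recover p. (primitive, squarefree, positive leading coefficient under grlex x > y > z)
x^2 + y^2 + 2*z^2 - 2

First, degree: the shape is more complex than any degree-1 surface, so deg p = 2.
Then, symmetries: the z-axis is an axis of rotation, so x and y enter only as x² + y².
Next, from the visible intercepts: a circular section at z = 0 has radius between 1 and 2; the z-axis gridline crossings are at z ∈ {-1, 1}.
Finally, matching integer coefficients to the picture gives p.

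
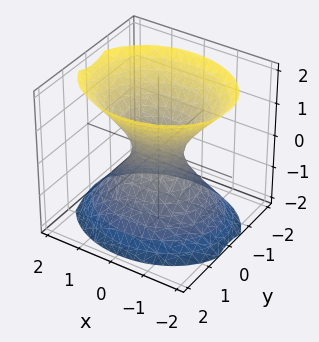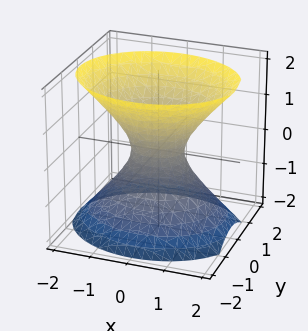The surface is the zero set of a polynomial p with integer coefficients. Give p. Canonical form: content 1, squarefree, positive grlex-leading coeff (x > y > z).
(a) Degree: an hourglass — one-sheet hyperboloid; a quadric, so deg p = 2.
(b) Symmetries: the x ↦ −x reflection is a symmetry, so x appears only in even powers; mirror symmetry y ↦ −y ⇒ only even powers of y; mirror symmetry z ↦ −z ⇒ only even powers of z.
(c) Observable constraints: the surface avoids every integer z-axis point in the box.
(d) Solving for integer coefficients yields p as stated.

2*x^2 + 3*y^2 - 2*z^2 - 1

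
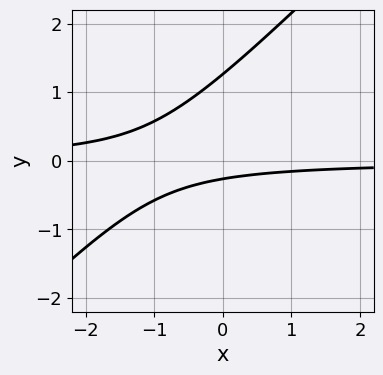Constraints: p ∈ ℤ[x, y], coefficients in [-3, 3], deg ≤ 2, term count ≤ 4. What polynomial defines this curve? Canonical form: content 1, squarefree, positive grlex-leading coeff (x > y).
Degree: a generic line meets the curve in up to 2 points, so deg p = 2.
Checking where it meets the axes: the curve avoids every integer x-axis point in the box.
Together with the visible shape, these determine p as stated.

3*x*y - 3*y^2 + 3*y + 1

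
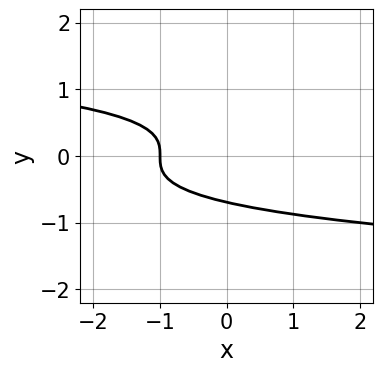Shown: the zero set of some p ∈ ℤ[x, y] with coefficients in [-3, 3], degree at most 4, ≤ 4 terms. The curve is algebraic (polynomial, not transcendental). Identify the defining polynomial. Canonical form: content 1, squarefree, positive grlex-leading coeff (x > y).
3*y^3 + x + 1

1. The degree is 3 — the shape is more complex than any degree-2 curve.
2. Against the integer gridlines: it meets the x-axis at x = -1 (among the integer gridlines).
3. Fitting integer coefficients to these (and the overall shape) gives p.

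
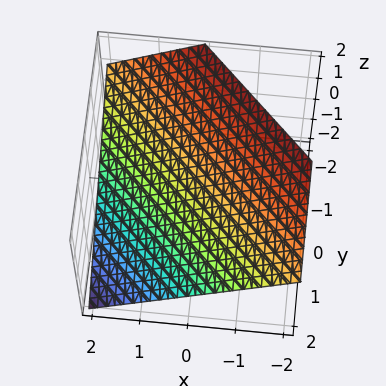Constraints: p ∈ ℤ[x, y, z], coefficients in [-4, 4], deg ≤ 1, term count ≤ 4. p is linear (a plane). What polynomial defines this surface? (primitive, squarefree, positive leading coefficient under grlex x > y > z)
2*x + 2*y + 3*z - 2

1. Degree: every cross-section is a straight line — this is a plane, so deg p = 1.
2. From the visible intercepts: it meets the x-axis at x = 1 (among the integer gridlines); one y-axis crossing is at y = 1.
3. These observations pin down the coefficients.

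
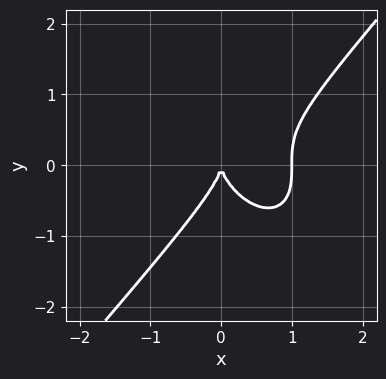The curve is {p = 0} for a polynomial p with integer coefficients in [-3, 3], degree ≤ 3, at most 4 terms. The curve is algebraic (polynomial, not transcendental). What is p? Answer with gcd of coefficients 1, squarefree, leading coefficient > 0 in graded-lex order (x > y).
1. The degree is 3 — the shape is more complex than any degree-2 curve.
2. From the axis intercepts and sections: it meets the y-axis at y = 0 (among the integer gridlines); the x-axis gridline crossings are at x ∈ {0, 1}.
3. Fitting integer coefficients to these (and the overall shape) gives p.

3*x^3 - 2*y^3 - 3*x^2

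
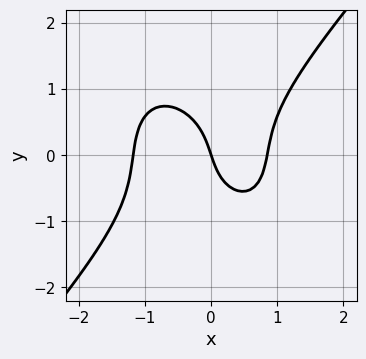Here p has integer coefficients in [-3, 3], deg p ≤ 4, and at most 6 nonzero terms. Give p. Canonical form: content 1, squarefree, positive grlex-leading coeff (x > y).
3*x^3 - 2*y^3 + x^2 - 3*x - y

1. Degree: a generic line meets the curve in up to 3 points, so deg p = 3.
2. Observable constraints: one x-axis crossing is at x = 0; it crosses the y-axis at the gridline y = 0.
3. Solving for integer coefficients yields p as stated.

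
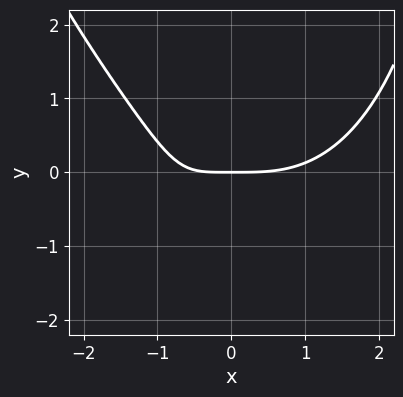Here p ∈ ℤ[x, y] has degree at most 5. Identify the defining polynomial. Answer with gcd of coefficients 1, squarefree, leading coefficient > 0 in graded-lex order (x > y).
x^4 - 2*x^2*y + x*y^2 - 3*x*y - 3*y

First, degree: no degree-3 curve has this shape, so deg p = 4.
Next, reading off the gridlines: it meets the y-axis at y = 0 (among the integer gridlines); it crosses the x-axis at the gridline x = 0.
Finally, solving for integer coefficients yields p as stated.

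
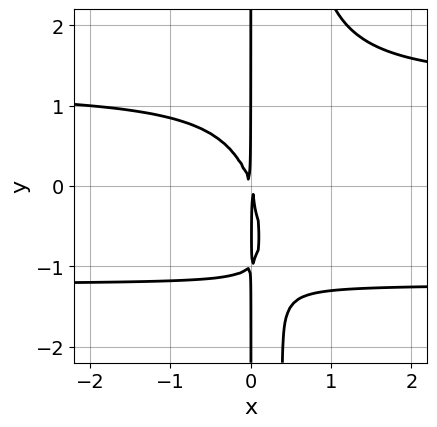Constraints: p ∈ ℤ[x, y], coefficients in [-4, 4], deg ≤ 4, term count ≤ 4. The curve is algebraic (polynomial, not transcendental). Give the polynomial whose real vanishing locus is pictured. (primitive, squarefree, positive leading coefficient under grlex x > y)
1. deg p = 4.
2. Checking where it meets the axes: the visible y-axis segment lies entirely on the curve.
3. Putting this together gives p.

2*x^2*y^2 - x*y^2 - 3*x^2 - x*y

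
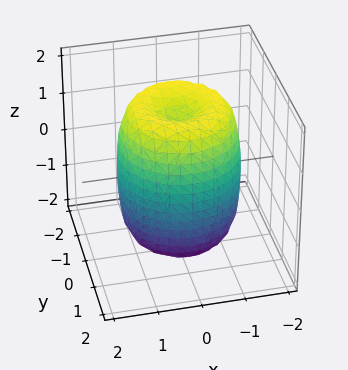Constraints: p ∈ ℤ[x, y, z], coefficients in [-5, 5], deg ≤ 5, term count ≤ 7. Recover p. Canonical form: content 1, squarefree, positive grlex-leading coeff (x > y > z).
2*x^4 + 4*x^2*y^2 + 2*y^4 - 3*x^2 - 3*y^2 + z^2 - 2

The degree is 4 — no degree-3 surface has this shape.
Symmetries: rotational symmetry about the z-axis ⇒ p depends on x, y only through x² + y².
Checking where it meets the axes: a circular section at z = 1 has radius between 1 and 2.
Solving for integer coefficients yields p as stated.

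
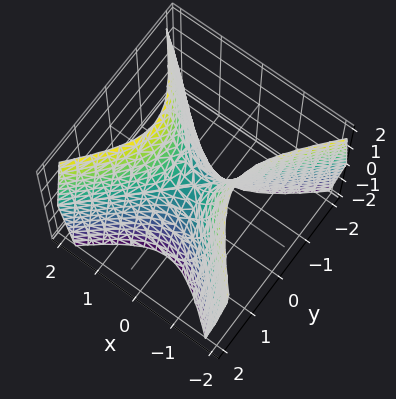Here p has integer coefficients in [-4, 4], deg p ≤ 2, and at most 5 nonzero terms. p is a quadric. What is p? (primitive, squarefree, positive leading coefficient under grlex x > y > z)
First, the degree is 2 — a saddle surface; a quadric.
Then, symmetries: the x ↦ −x reflection is a symmetry, so x appears only in even powers; it's symmetric under y → −y, forcing even powers of y.
Then, observable constraints: it meets the x-axis at x = 0 (among the integer gridlines); one z-axis crossing is at z = 0; it crosses the y-axis at the gridline y = 0.
Finally, fitting integer coefficients to these (and the overall shape) gives p.

2*x^2 - 2*y^2 - z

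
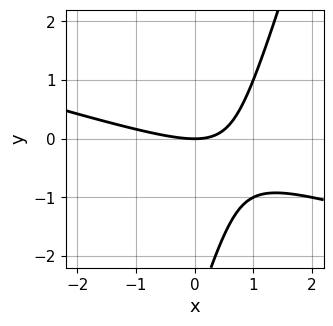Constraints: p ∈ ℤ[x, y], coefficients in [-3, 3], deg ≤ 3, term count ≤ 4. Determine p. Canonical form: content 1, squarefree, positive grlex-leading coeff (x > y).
x^2 + 3*x*y - y^2 - 3*y

First, deg p = 2. A generic line meets the curve in up to 2 points.
Then, observable constraints: it meets the x-axis at x = 0 (among the integer gridlines); it crosses the y-axis at the gridline y = 0.
Finally, matching integer coefficients to the picture gives p.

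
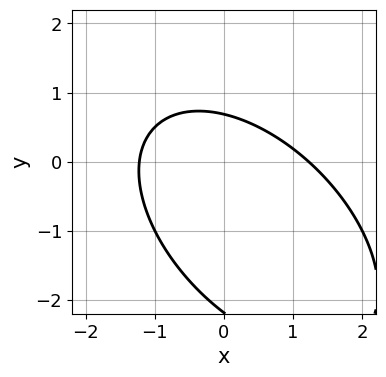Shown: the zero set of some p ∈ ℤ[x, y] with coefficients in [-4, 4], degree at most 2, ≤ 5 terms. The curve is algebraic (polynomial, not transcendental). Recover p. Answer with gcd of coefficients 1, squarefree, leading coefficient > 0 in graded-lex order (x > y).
2*x^2 + 2*x*y + 2*y^2 + 3*y - 3

(a) Degree: a generic line meets the curve in up to 2 points, so deg p = 2.
(b) The integer polynomial consistent with all of this is the stated p.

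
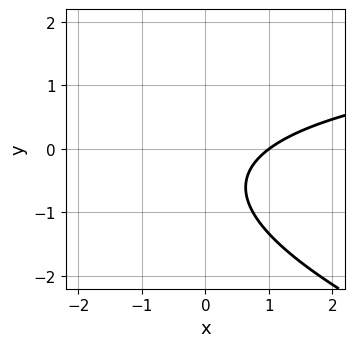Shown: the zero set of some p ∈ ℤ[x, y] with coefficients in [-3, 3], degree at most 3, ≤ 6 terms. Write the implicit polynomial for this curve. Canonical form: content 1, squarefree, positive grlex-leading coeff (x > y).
Degree: no degree-1 curve has this shape, so deg p = 2.
From the visible intercepts: the curve avoids every integer y-axis point in the box; it meets the x-axis at x = 1 (among the integer gridlines).
Assembling these constraints gives the stated polynomial.

x*y + 3*y^2 - 3*x + 3*y + 3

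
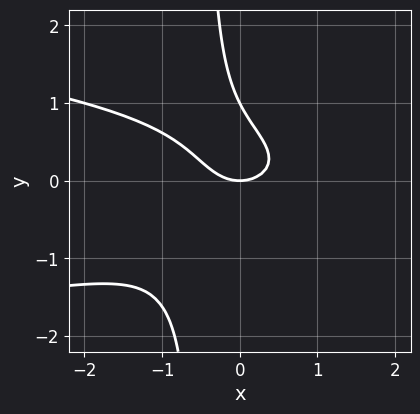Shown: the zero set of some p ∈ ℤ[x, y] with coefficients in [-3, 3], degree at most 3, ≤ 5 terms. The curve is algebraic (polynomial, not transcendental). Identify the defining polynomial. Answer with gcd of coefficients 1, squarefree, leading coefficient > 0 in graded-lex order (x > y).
2*x*y^2 + x^2 + y^2 - y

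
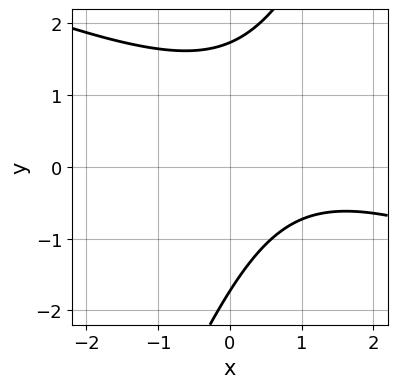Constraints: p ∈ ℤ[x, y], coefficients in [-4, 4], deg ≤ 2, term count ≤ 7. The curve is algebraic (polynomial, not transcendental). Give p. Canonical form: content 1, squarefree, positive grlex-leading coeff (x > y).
x^2 + 2*x*y - y^2 - 2*x + 3

(a) The degree is 2 — the shape is more complex than any degree-1 curve.
(b) Checking where it meets the axes: it misses every integer gridline on the x-axis.
(c) Solving for integer coefficients yields p as stated.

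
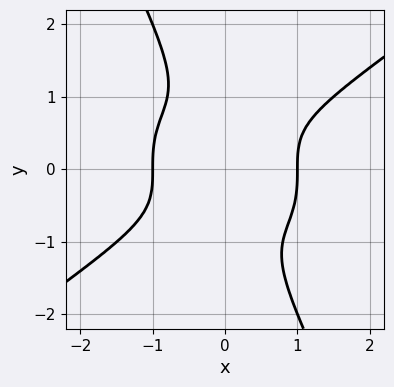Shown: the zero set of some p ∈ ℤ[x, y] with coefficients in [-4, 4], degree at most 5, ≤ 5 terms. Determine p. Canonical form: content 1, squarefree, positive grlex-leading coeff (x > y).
x^4 - 2*x*y^3 - y^4 - 1

First, the degree is 4 — no degree-3 curve has this shape.
Next, reading off the gridlines: among the integer gridlines, it crosses the x-axis at x ∈ {-1, 1}; the curve avoids every integer y-axis point in the box.
Finally, matching integer coefficients to the picture gives p.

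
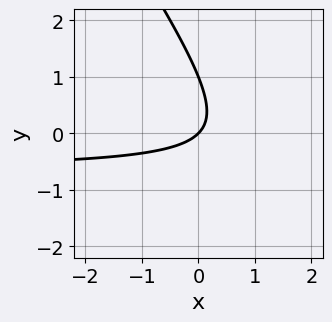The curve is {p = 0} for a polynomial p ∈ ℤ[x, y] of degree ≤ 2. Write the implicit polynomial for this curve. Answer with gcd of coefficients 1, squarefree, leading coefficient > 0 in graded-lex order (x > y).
3*x*y + 2*y^2 + 2*x - 2*y

(a) Degree: a generic line meets the curve in up to 2 points, so deg p = 2.
(b) Against the integer gridlines: it crosses the x-axis at the gridline x = 0; the y-axis gridline crossings are at y ∈ {0, 1}.
(c) Together with the visible shape, these determine p as stated.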